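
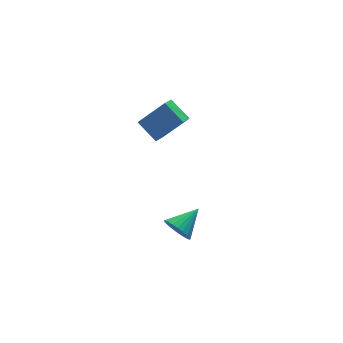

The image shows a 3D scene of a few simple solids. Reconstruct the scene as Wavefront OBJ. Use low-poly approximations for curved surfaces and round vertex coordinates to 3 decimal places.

v 2.197 2.078 0.084
v 1.68 3.187 0.899
v 2.793 2.627 -0.284
v 2.277 3.735 0.532
v 3.503 1.625 1.528
v 2.987 2.733 2.344
v 4.1 2.173 1.161
v 3.583 3.282 1.976
v 0.752 -3.795 -1.428
v 1.169 -3.917 -2.135
v 2.108 -3.305 -0.712
v 1.075 -3.609 -2.169
v 0.932 -3.329 -2.09
v 0.762 -3.12 -1.91
v 0.59 -3.014 -1.657
v 0.443 -3.027 -1.369
v 0.343 -3.157 -1.09
v 0.305 -3.384 -0.862
v 0.335 -3.674 -0.72
v 0.428 -3.982 -0.686
v 0.571 -4.262 -0.765
v 0.741 -4.47 -0.945
v 0.913 -4.576 -1.198
v 1.061 -4.564 -1.486
v 1.161 -4.434 -1.765
v 1.199 -4.207 -1.993
f 2 4 1
f 5 2 1
f 1 4 3
f 3 5 1
f 2 8 4
f 6 2 5
f 6 8 2
f 4 8 3
f 7 5 3
f 3 8 7
f 7 6 5
f 8 6 7
f 10 9 12
f 10 12 11
f 12 9 13
f 12 13 11
f 13 9 14
f 13 14 11
f 14 9 15
f 14 15 11
f 15 9 16
f 15 16 11
f 16 9 17
f 16 17 11
f 17 9 18
f 17 18 11
f 18 9 19
f 18 19 11
f 19 9 20
f 19 20 11
f 20 9 21
f 20 21 11
f 21 9 22
f 21 22 11
f 22 9 23
f 22 23 11
f 23 9 24
f 23 24 11
f 24 9 25
f 24 25 11
f 25 9 26
f 25 26 11
f 26 9 10
f 26 10 11



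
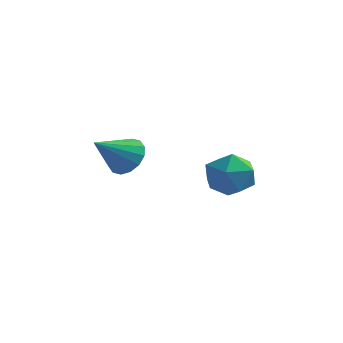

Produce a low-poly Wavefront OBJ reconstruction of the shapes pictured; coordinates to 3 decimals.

v -0.812 2.637 -1.876
v -0.411 3.091 -1.067
v -1.528 1.183 -0.704
v -0.891 3.292 -1.111
v -1.351 3.318 -1.359
v -1.666 3.162 -1.746
v -1.752 2.865 -2.167
v -1.586 2.507 -2.511
v -1.214 2.184 -2.684
v -0.733 1.983 -2.641
v -0.274 1.957 -2.392
v 0.041 2.113 -2.005
v 0.128 2.41 -1.584
v -0.038 2.768 -1.24
v 4.366 3.372 -1.52
v 4.973 2.339 -1.516
v 2.887 2.501 -2.424
v 3.494 1.468 -2.42
v 3.082 1.924 -1.392
v 3.996 2.462 -0.833
v 3.864 2.378 -3.107
v 4.778 2.916 -2.548
v 4.663 1.724 -2.497
v 4.179 1.444 -1.437
v 3.681 3.396 -2.503
v 3.197 3.116 -1.443
f 2 1 4
f 2 4 3
f 4 1 5
f 4 5 3
f 5 1 6
f 5 6 3
f 6 1 7
f 6 7 3
f 7 1 8
f 7 8 3
f 8 1 9
f 8 9 3
f 9 1 10
f 9 10 3
f 10 1 11
f 10 11 3
f 11 1 12
f 11 12 3
f 12 1 13
f 12 13 3
f 13 1 14
f 13 14 3
f 14 1 2
f 14 2 3
f 15 26 20
f 15 20 16
f 15 16 22
f 15 22 25
f 15 25 26
f 16 20 24
f 20 26 19
f 26 25 17
f 25 22 21
f 22 16 23
f 18 24 19
f 18 19 17
f 18 17 21
f 18 21 23
f 18 23 24
f 19 24 20
f 17 19 26
f 21 17 25
f 23 21 22
f 24 23 16



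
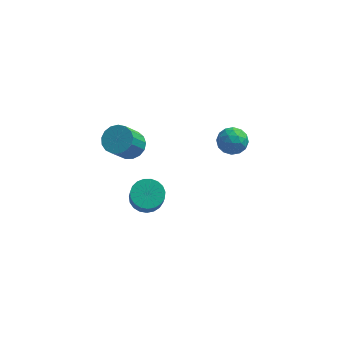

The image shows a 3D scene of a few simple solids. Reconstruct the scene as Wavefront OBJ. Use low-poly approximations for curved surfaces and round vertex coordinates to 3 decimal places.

v -3.346 0.254 2.315
v -2.799 -0.343 2.131
v -3.307 -1.23 3.502
v -3.854 -0.634 3.685
v -2.595 -0.096 2.366
v -3.103 -0.984 3.737
v -2.563 0.23 2.59
v -3.071 -0.657 3.961
v -2.711 0.563 2.75
v -3.219 -0.325 4.121
v -3.004 0.824 2.811
v -3.512 -0.063 4.182
v -3.375 0.955 2.758
v -3.883 0.068 4.128
v -3.74 0.925 2.603
v -4.248 0.038 3.974
v -4.014 0.741 2.383
v -4.522 -0.146 3.753
v -4.136 0.446 2.146
v -4.644 -0.441 3.517
v -4.076 0.106 1.949
v -4.584 -0.781 3.319
v -3.849 -0.199 1.835
v -4.358 -1.087 3.206
v -3.507 -0.401 1.831
v -4.015 -1.288 3.202
v -3.128 -0.453 1.938
v -3.636 -1.34 3.309
v -2.751 1.587 -3.722
v -2.297 0.934 -4.143
v -2.155 0.36 -3.099
v -2.609 1.013 -2.678
v -2.023 1.172 -4.05
v -1.881 0.597 -3.006
v -1.875 1.481 -3.9
v -1.733 0.907 -2.856
v -1.879 1.809 -3.719
v -1.737 1.234 -2.675
v -2.033 2.098 -3.539
v -1.891 1.524 -2.495
v -2.312 2.299 -3.39
v -2.169 1.725 -2.346
v -2.666 2.377 -3.299
v -2.524 1.803 -2.255
v -3.035 2.318 -3.281
v -2.893 1.744 -2.237
v -3.355 2.133 -3.339
v -3.213 1.559 -2.295
v -3.571 1.854 -3.464
v -3.429 1.279 -2.42
v -3.645 1.528 -3.633
v -3.503 0.954 -2.589
v -3.564 1.213 -3.817
v -3.422 0.638 -2.773
v -3.343 0.962 -3.985
v -3.2 0.388 -2.941
v -3.019 0.82 -4.108
v -2.877 0.245 -3.064
v -2.649 0.81 -4.164
v -2.507 0.235 -3.12
v 1.07 2.823 0.576
v 1.507 3.061 1.268
v 1.553 1.539 0.712
v 1.99 1.777 1.404
v 1.139 1.742 1.429
v 0.841 2.536 1.345
v 2.219 2.064 0.635
v 1.921 2.858 0.551
v 2.217 2.592 1.304
v 1.55 2.393 1.794
v 1.51 2.207 0.186
v 0.843 2.008 0.676
v 1.246 3.054 0.91
v 1.814 1.546 1.07
v 1.314 1.525 1.085
v 1.571 1.665 1.491
v 0.855 2.746 0.955
v 1.112 2.886 1.362
v 0.895 2.111 1.456
v 1.948 1.714 0.618
v 2.205 1.854 1.025
v 1.489 2.935 0.489
v 1.746 3.075 0.895
v 2.165 2.489 0.524
v 1.921 2.919 1.338
v 2.204 2.164 1.418
v 2.339 2.333 0.966
v 2.164 2.799 0.917
v 1.528 2.802 1.626
v 1.812 2.047 1.706
v 1.312 2.027 1.721
v 1.137 2.493 1.671
v 1.946 2.526 1.647
v 1.248 2.553 0.274
v 1.532 1.798 0.354
v 1.923 2.107 0.309
v 1.748 2.573 0.259
v 0.856 2.436 0.562
v 1.139 1.681 0.642
v 0.896 1.801 1.063
v 0.721 2.267 1.014
v 1.114 2.074 0.333
f 2 1 5
f 2 5 3
f 3 5 6
f 3 6 4
f 5 1 7
f 5 7 6
f 6 7 8
f 6 8 4
f 7 1 9
f 7 9 8
f 8 9 10
f 8 10 4
f 9 1 11
f 9 11 10
f 10 11 12
f 10 12 4
f 11 1 13
f 11 13 12
f 12 13 14
f 12 14 4
f 13 1 15
f 13 15 14
f 14 15 16
f 14 16 4
f 15 1 17
f 15 17 16
f 16 17 18
f 16 18 4
f 17 1 19
f 17 19 18
f 18 19 20
f 18 20 4
f 19 1 21
f 19 21 20
f 20 21 22
f 20 22 4
f 21 1 23
f 21 23 22
f 22 23 24
f 22 24 4
f 23 1 25
f 23 25 24
f 24 25 26
f 24 26 4
f 25 1 27
f 25 27 26
f 26 27 28
f 26 28 4
f 27 1 2
f 27 2 28
f 28 2 3
f 28 3 4
f 30 29 33
f 30 33 31
f 31 33 34
f 31 34 32
f 33 29 35
f 33 35 34
f 34 35 36
f 34 36 32
f 35 29 37
f 35 37 36
f 36 37 38
f 36 38 32
f 37 29 39
f 37 39 38
f 38 39 40
f 38 40 32
f 39 29 41
f 39 41 40
f 40 41 42
f 40 42 32
f 41 29 43
f 41 43 42
f 42 43 44
f 42 44 32
f 43 29 45
f 43 45 44
f 44 45 46
f 44 46 32
f 45 29 47
f 45 47 46
f 46 47 48
f 46 48 32
f 47 29 49
f 47 49 48
f 48 49 50
f 48 50 32
f 49 29 51
f 49 51 50
f 50 51 52
f 50 52 32
f 51 29 53
f 51 53 52
f 52 53 54
f 52 54 32
f 53 29 55
f 53 55 54
f 54 55 56
f 54 56 32
f 55 29 57
f 55 57 56
f 56 57 58
f 56 58 32
f 57 29 59
f 57 59 58
f 58 59 60
f 58 60 32
f 59 29 30
f 59 30 60
f 60 30 31
f 60 31 32
f 61 98 77
f 98 72 101
f 77 101 66
f 98 101 77
f 61 77 73
f 77 66 78
f 73 78 62
f 77 78 73
f 61 73 82
f 73 62 83
f 82 83 68
f 73 83 82
f 61 82 94
f 82 68 97
f 94 97 71
f 82 97 94
f 61 94 98
f 94 71 102
f 98 102 72
f 94 102 98
f 62 78 89
f 78 66 92
f 89 92 70
f 78 92 89
f 66 101 79
f 101 72 100
f 79 100 65
f 101 100 79
f 72 102 99
f 102 71 95
f 99 95 63
f 102 95 99
f 71 97 96
f 97 68 84
f 96 84 67
f 97 84 96
f 68 83 88
f 83 62 85
f 88 85 69
f 83 85 88
f 64 90 76
f 90 70 91
f 76 91 65
f 90 91 76
f 64 76 74
f 76 65 75
f 74 75 63
f 76 75 74
f 64 74 81
f 74 63 80
f 81 80 67
f 74 80 81
f 64 81 86
f 81 67 87
f 86 87 69
f 81 87 86
f 64 86 90
f 86 69 93
f 90 93 70
f 86 93 90
f 65 91 79
f 91 70 92
f 79 92 66
f 91 92 79
f 63 75 99
f 75 65 100
f 99 100 72
f 75 100 99
f 67 80 96
f 80 63 95
f 96 95 71
f 80 95 96
f 69 87 88
f 87 67 84
f 88 84 68
f 87 84 88
f 70 93 89
f 93 69 85
f 89 85 62
f 93 85 89



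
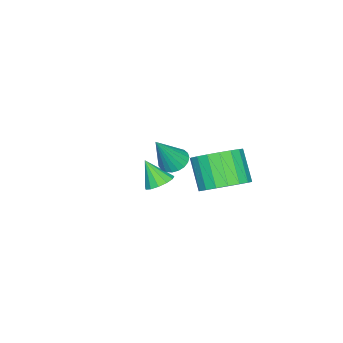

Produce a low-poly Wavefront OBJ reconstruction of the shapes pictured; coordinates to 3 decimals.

v -2.003 3.119 -0.403
v -1.15 3.218 0.109
v -1.763 2.479 1.274
v -2.617 2.381 0.763
v -1.376 3.584 0.222
v -1.989 2.845 1.387
v -1.726 3.858 0.211
v -2.34 3.12 1.377
v -2.132 3.986 0.079
v -2.745 3.247 1.245
v -2.512 3.942 -0.148
v -3.125 3.203 1.017
v -2.791 3.735 -0.426
v -3.404 2.997 0.739
v -2.914 3.407 -0.7
v -3.527 2.668 0.466
v -2.857 3.021 -0.914
v -3.47 2.282 0.251
v -2.631 2.655 -1.027
v -3.244 1.916 0.138
v -2.28 2.38 -1.017
v -2.894 1.642 0.149
v -1.875 2.253 -0.885
v -2.488 1.514 0.281
v -1.495 2.297 -0.657
v -2.108 1.558 0.508
v -1.216 2.503 -0.379
v -1.829 1.765 0.786
v -1.093 2.832 -0.106
v -1.706 2.093 1.06
v 0.449 2.405 2.307
v 0.94 2.637 2.076
v 1.211 2.135 3.653
v 0.833 2.833 2.176
v 0.659 2.956 2.298
v 0.45 2.983 2.423
v 0.24 2.911 2.527
v 0.066 2.751 2.593
v -0.041 2.531 2.61
v -0.064 2.289 2.574
v 0.002 2.067 2.492
v 0.145 1.904 2.379
v 0.341 1.827 2.252
v 0.556 1.851 2.136
v 0.752 1.97 2.048
v 0.896 2.164 2.006
v 0.962 2.4 2.016
v -2.899 -0.242 -2.071
v -2.376 0.038 -1.86
v -2.941 -0.918 -1.069
v -2.648 0.232 -1.741
v -3 0.276 -1.726
v -3.32 0.155 -1.821
v -3.506 -0.092 -1.995
v -3.5 -0.386 -2.194
v -3.303 -0.635 -2.353
v -2.978 -0.758 -2.423
v -2.628 -0.718 -2.381
v -2.364 -0.527 -2.241
v -2.27 -0.245 -2.047
f 2 1 5
f 2 5 3
f 3 5 6
f 3 6 4
f 5 1 7
f 5 7 6
f 6 7 8
f 6 8 4
f 7 1 9
f 7 9 8
f 8 9 10
f 8 10 4
f 9 1 11
f 9 11 10
f 10 11 12
f 10 12 4
f 11 1 13
f 11 13 12
f 12 13 14
f 12 14 4
f 13 1 15
f 13 15 14
f 14 15 16
f 14 16 4
f 15 1 17
f 15 17 16
f 16 17 18
f 16 18 4
f 17 1 19
f 17 19 18
f 18 19 20
f 18 20 4
f 19 1 21
f 19 21 20
f 20 21 22
f 20 22 4
f 21 1 23
f 21 23 22
f 22 23 24
f 22 24 4
f 23 1 25
f 23 25 24
f 24 25 26
f 24 26 4
f 25 1 27
f 25 27 26
f 26 27 28
f 26 28 4
f 27 1 29
f 27 29 28
f 28 29 30
f 28 30 4
f 29 1 2
f 29 2 30
f 30 2 3
f 30 3 4
f 32 31 34
f 32 34 33
f 34 31 35
f 34 35 33
f 35 31 36
f 35 36 33
f 36 31 37
f 36 37 33
f 37 31 38
f 37 38 33
f 38 31 39
f 38 39 33
f 39 31 40
f 39 40 33
f 40 31 41
f 40 41 33
f 41 31 42
f 41 42 33
f 42 31 43
f 42 43 33
f 43 31 44
f 43 44 33
f 44 31 45
f 44 45 33
f 45 31 46
f 45 46 33
f 46 31 47
f 46 47 33
f 47 31 32
f 47 32 33
f 49 48 51
f 49 51 50
f 51 48 52
f 51 52 50
f 52 48 53
f 52 53 50
f 53 48 54
f 53 54 50
f 54 48 55
f 54 55 50
f 55 48 56
f 55 56 50
f 56 48 57
f 56 57 50
f 57 48 58
f 57 58 50
f 58 48 59
f 58 59 50
f 59 48 60
f 59 60 50
f 60 48 49
f 60 49 50



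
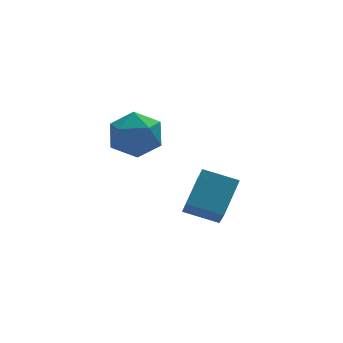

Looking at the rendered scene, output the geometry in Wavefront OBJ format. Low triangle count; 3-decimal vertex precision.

v 3.153 0.05 -4.775
v 3.021 -0.813 -3.812
v 1.921 0.737 -4.329
v 1.788 -0.126 -3.366
v 4.132 1.106 -3.694
v 3.999 0.243 -2.731
v 2.899 1.793 -3.248
v 2.767 0.93 -2.285
v 0.369 1.385 0.557
v 1.007 0.487 0.788
v -0.927 0.293 -0.108
v -0.289 -0.605 0.123
v -0.738 -0.003 0.96
v 0.063 0.672 1.372
v 0.017 0.108 -0.692
v 0.818 0.783 -0.28
v 0.789 -0.302 0.016
v 0.322 -0.37 1.038
v -0.242 1.15 -0.358
v -0.709 1.082 0.664
f 2 4 1
f 5 2 1
f 1 4 3
f 3 5 1
f 2 8 4
f 6 2 5
f 6 8 2
f 4 8 3
f 7 5 3
f 3 8 7
f 7 6 5
f 8 6 7
f 9 20 14
f 9 14 10
f 9 10 16
f 9 16 19
f 9 19 20
f 10 14 18
f 14 20 13
f 20 19 11
f 19 16 15
f 16 10 17
f 12 18 13
f 12 13 11
f 12 11 15
f 12 15 17
f 12 17 18
f 13 18 14
f 11 13 20
f 15 11 19
f 17 15 16
f 18 17 10



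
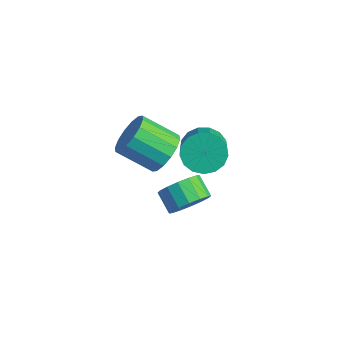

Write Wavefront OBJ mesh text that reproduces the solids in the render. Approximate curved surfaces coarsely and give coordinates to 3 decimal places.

v -0.823 -2.8 2.737
v -0.13 -3.472 2.953
v -1.323 -4.393 3.919
v -2.017 -3.72 3.703
v -0.097 -3.123 3.327
v -1.29 -4.044 4.293
v -0.258 -2.687 3.542
v -1.452 -3.608 4.508
v -0.572 -2.282 3.542
v -1.765 -3.202 4.508
v -0.952 -2.015 3.326
v -2.145 -2.935 4.292
v -1.298 -1.958 2.953
v -2.491 -2.879 3.918
v -1.517 -2.127 2.521
v -2.71 -3.048 3.487
v -1.55 -2.476 2.147
v -2.743 -3.397 3.113
v -1.388 -2.912 1.932
v -2.582 -3.833 2.898
v -1.075 -3.318 1.932
v -2.268 -4.238 2.898
v -0.695 -3.585 2.148
v -1.888 -4.505 3.114
v -0.349 -3.641 2.522
v -1.542 -4.562 3.487
v -1.242 -0.484 1.194
v -0.761 -0.877 0.436
v 0.342 -1.789 1.607
v -0.138 -1.396 2.366
v -0.527 -0.48 0.524
v 0.576 -1.393 1.695
v -0.456 -0.085 0.765
v 0.647 -0.997 1.937
v -0.565 0.22 1.105
v 0.538 -0.693 2.277
v -0.829 0.363 1.465
v 0.274 -0.55 2.637
v -1.188 0.312 1.764
v -0.085 -0.6 2.935
v -1.559 0.079 1.931
v -0.456 -0.834 3.103
v -1.857 -0.283 1.93
v -0.754 -1.196 3.102
v -2.014 -0.691 1.76
v -0.911 -1.604 2.932
v -1.995 -1.051 1.461
v -0.891 -1.964 2.632
v -1.802 -1.282 1.1
v -0.699 -2.195 2.272
v -1.482 -1.329 0.761
v -0.378 -2.242 1.933
v -1.106 -1.183 0.521
v -0.003 -2.096 1.693
v -0.605 -1.711 -1.485
v -0.138 -1.149 -0.863
v -1.067 -1.007 -0.292
v -1.535 -1.569 -0.915
v -0.306 -0.84 -1.214
v -1.236 -0.698 -0.643
v -0.555 -0.764 -1.638
v -1.484 -0.623 -1.067
v -0.817 -0.942 -2.021
v -1.747 -0.801 -1.45
v -1.022 -1.326 -2.26
v -1.952 -1.185 -1.689
v -1.116 -1.813 -2.292
v -2.046 -1.672 -1.721
v -1.073 -2.273 -2.108
v -2.002 -2.131 -1.537
v -0.904 -2.582 -1.757
v -1.834 -2.44 -1.186
v -0.656 -2.657 -1.333
v -1.585 -2.516 -0.762
v -0.393 -2.479 -0.95
v -1.323 -2.338 -0.379
v -0.188 -2.095 -0.711
v -1.118 -1.954 -0.14
v -0.094 -1.608 -0.679
v -1.024 -1.467 -0.108
f 2 1 5
f 2 5 3
f 3 5 6
f 3 6 4
f 5 1 7
f 5 7 6
f 6 7 8
f 6 8 4
f 7 1 9
f 7 9 8
f 8 9 10
f 8 10 4
f 9 1 11
f 9 11 10
f 10 11 12
f 10 12 4
f 11 1 13
f 11 13 12
f 12 13 14
f 12 14 4
f 13 1 15
f 13 15 14
f 14 15 16
f 14 16 4
f 15 1 17
f 15 17 16
f 16 17 18
f 16 18 4
f 17 1 19
f 17 19 18
f 18 19 20
f 18 20 4
f 19 1 21
f 19 21 20
f 20 21 22
f 20 22 4
f 21 1 23
f 21 23 22
f 22 23 24
f 22 24 4
f 23 1 25
f 23 25 24
f 24 25 26
f 24 26 4
f 25 1 2
f 25 2 26
f 26 2 3
f 26 3 4
f 28 27 31
f 28 31 29
f 29 31 32
f 29 32 30
f 31 27 33
f 31 33 32
f 32 33 34
f 32 34 30
f 33 27 35
f 33 35 34
f 34 35 36
f 34 36 30
f 35 27 37
f 35 37 36
f 36 37 38
f 36 38 30
f 37 27 39
f 37 39 38
f 38 39 40
f 38 40 30
f 39 27 41
f 39 41 40
f 40 41 42
f 40 42 30
f 41 27 43
f 41 43 42
f 42 43 44
f 42 44 30
f 43 27 45
f 43 45 44
f 44 45 46
f 44 46 30
f 45 27 47
f 45 47 46
f 46 47 48
f 46 48 30
f 47 27 49
f 47 49 48
f 48 49 50
f 48 50 30
f 49 27 51
f 49 51 50
f 50 51 52
f 50 52 30
f 51 27 53
f 51 53 52
f 52 53 54
f 52 54 30
f 53 27 28
f 53 28 54
f 54 28 29
f 54 29 30
f 56 55 59
f 56 59 57
f 57 59 60
f 57 60 58
f 59 55 61
f 59 61 60
f 60 61 62
f 60 62 58
f 61 55 63
f 61 63 62
f 62 63 64
f 62 64 58
f 63 55 65
f 63 65 64
f 64 65 66
f 64 66 58
f 65 55 67
f 65 67 66
f 66 67 68
f 66 68 58
f 67 55 69
f 67 69 68
f 68 69 70
f 68 70 58
f 69 55 71
f 69 71 70
f 70 71 72
f 70 72 58
f 71 55 73
f 71 73 72
f 72 73 74
f 72 74 58
f 73 55 75
f 73 75 74
f 74 75 76
f 74 76 58
f 75 55 77
f 75 77 76
f 76 77 78
f 76 78 58
f 77 55 79
f 77 79 78
f 78 79 80
f 78 80 58
f 79 55 56
f 79 56 80
f 80 56 57
f 80 57 58



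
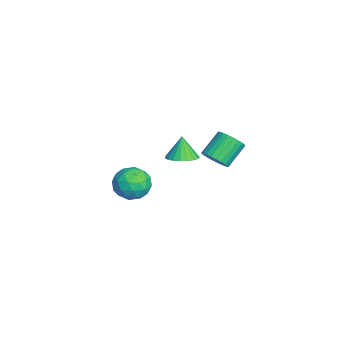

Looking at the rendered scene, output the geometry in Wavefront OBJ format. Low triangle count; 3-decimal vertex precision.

v 1.711 2.005 2.885
v 2.148 1.82 3.4
v 1.426 2.591 4.289
v 0.989 2.775 3.775
v 2.27 2.045 3.305
v 1.549 2.815 4.194
v 2.307 2.263 3.145
v 1.586 3.034 4.034
v 2.253 2.443 2.946
v 1.532 3.213 3.835
v 2.117 2.555 2.738
v 1.396 3.326 3.627
v 1.919 2.584 2.552
v 1.198 3.355 3.441
v 1.689 2.525 2.417
v 0.968 3.295 3.306
v 1.462 2.386 2.354
v 0.741 3.157 3.243
v 1.274 2.189 2.371
v 0.552 2.96 3.26
v 1.151 1.965 2.466
v 0.43 2.735 3.355
v 1.114 1.746 2.626
v 0.393 2.517 3.515
v 1.168 1.567 2.825
v 0.447 2.337 3.714
v 1.304 1.454 3.033
v 0.583 2.225 3.922
v 1.502 1.425 3.219
v 0.781 2.196 4.108
v 1.732 1.485 3.354
v 1.011 2.255 4.243
v 1.959 1.623 3.417
v 1.238 2.394 4.306
v 0.249 0.639 2.11
v 0.979 0.512 2.353
v -0.129 0.641 3.25
v 0.965 0.836 2.348
v 0.827 1.126 2.301
v 0.59 1.332 2.222
v 0.293 1.418 2.123
v -0.012 1.369 2.023
v -0.271 1.194 1.937
v -0.441 0.923 1.881
v -0.491 0.603 1.865
v -0.413 0.289 1.892
v -0.221 0.036 1.956
v 0.052 -0.113 2.047
v 0.36 -0.132 2.149
v 0.648 -0.018 2.244
v 0.867 0.21 2.316
v -4.242 -0.924 -2.885
v -3.231 -0.875 -2.758
v -4.289 -2.305 -1.982
v -3.278 -2.256 -1.855
v -3.881 -1.566 -1.408
v -3.853 -0.713 -1.966
v -3.667 -2.467 -2.774
v -3.639 -1.614 -3.332
v -2.876 -1.829 -2.69
v -3.008 -1.272 -1.846
v -4.512 -1.908 -2.894
v -4.644 -1.351 -2.05
v -3.733 -0.779 -2.901
v -3.787 -2.401 -1.839
v -4.142 -1.996 -1.576
v -3.548 -1.968 -1.502
v -4.098 -0.683 -2.435
v -3.504 -0.655 -2.361
v -3.886 -1.061 -1.567
v -4.016 -2.525 -2.379
v -3.422 -2.497 -2.305
v -3.972 -1.212 -3.238
v -3.378 -1.184 -3.164
v -3.634 -2.119 -3.173
v -2.93 -1.31 -2.786
v -2.957 -2.122 -2.256
v -3.186 -2.246 -2.796
v -3.169 -1.744 -3.124
v -3.007 -0.983 -2.29
v -3.035 -1.795 -1.759
v -3.389 -1.389 -1.496
v -3.373 -0.888 -1.824
v -2.799 -1.544 -2.25
v -4.485 -1.385 -2.981
v -4.513 -2.197 -2.45
v -4.147 -2.292 -2.916
v -4.131 -1.791 -3.244
v -4.563 -1.058 -2.484
v -4.59 -1.87 -1.954
v -4.351 -1.436 -1.616
v -4.334 -0.934 -1.944
v -4.721 -1.636 -2.49
f 2 1 5
f 2 5 3
f 3 5 6
f 3 6 4
f 5 1 7
f 5 7 6
f 6 7 8
f 6 8 4
f 7 1 9
f 7 9 8
f 8 9 10
f 8 10 4
f 9 1 11
f 9 11 10
f 10 11 12
f 10 12 4
f 11 1 13
f 11 13 12
f 12 13 14
f 12 14 4
f 13 1 15
f 13 15 14
f 14 15 16
f 14 16 4
f 15 1 17
f 15 17 16
f 16 17 18
f 16 18 4
f 17 1 19
f 17 19 18
f 18 19 20
f 18 20 4
f 19 1 21
f 19 21 20
f 20 21 22
f 20 22 4
f 21 1 23
f 21 23 22
f 22 23 24
f 22 24 4
f 23 1 25
f 23 25 24
f 24 25 26
f 24 26 4
f 25 1 27
f 25 27 26
f 26 27 28
f 26 28 4
f 27 1 29
f 27 29 28
f 28 29 30
f 28 30 4
f 29 1 31
f 29 31 30
f 30 31 32
f 30 32 4
f 31 1 33
f 31 33 32
f 32 33 34
f 32 34 4
f 33 1 2
f 33 2 34
f 34 2 3
f 34 3 4
f 36 35 38
f 36 38 37
f 38 35 39
f 38 39 37
f 39 35 40
f 39 40 37
f 40 35 41
f 40 41 37
f 41 35 42
f 41 42 37
f 42 35 43
f 42 43 37
f 43 35 44
f 43 44 37
f 44 35 45
f 44 45 37
f 45 35 46
f 45 46 37
f 46 35 47
f 46 47 37
f 47 35 48
f 47 48 37
f 48 35 49
f 48 49 37
f 49 35 50
f 49 50 37
f 50 35 51
f 50 51 37
f 51 35 36
f 51 36 37
f 52 89 68
f 89 63 92
f 68 92 57
f 89 92 68
f 52 68 64
f 68 57 69
f 64 69 53
f 68 69 64
f 52 64 73
f 64 53 74
f 73 74 59
f 64 74 73
f 52 73 85
f 73 59 88
f 85 88 62
f 73 88 85
f 52 85 89
f 85 62 93
f 89 93 63
f 85 93 89
f 53 69 80
f 69 57 83
f 80 83 61
f 69 83 80
f 57 92 70
f 92 63 91
f 70 91 56
f 92 91 70
f 63 93 90
f 93 62 86
f 90 86 54
f 93 86 90
f 62 88 87
f 88 59 75
f 87 75 58
f 88 75 87
f 59 74 79
f 74 53 76
f 79 76 60
f 74 76 79
f 55 81 67
f 81 61 82
f 67 82 56
f 81 82 67
f 55 67 65
f 67 56 66
f 65 66 54
f 67 66 65
f 55 65 72
f 65 54 71
f 72 71 58
f 65 71 72
f 55 72 77
f 72 58 78
f 77 78 60
f 72 78 77
f 55 77 81
f 77 60 84
f 81 84 61
f 77 84 81
f 56 82 70
f 82 61 83
f 70 83 57
f 82 83 70
f 54 66 90
f 66 56 91
f 90 91 63
f 66 91 90
f 58 71 87
f 71 54 86
f 87 86 62
f 71 86 87
f 60 78 79
f 78 58 75
f 79 75 59
f 78 75 79
f 61 84 80
f 84 60 76
f 80 76 53
f 84 76 80



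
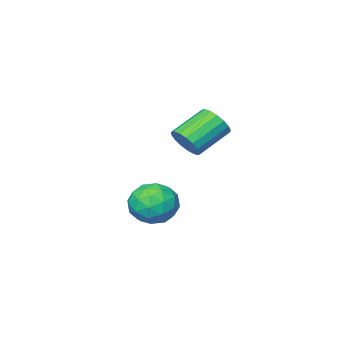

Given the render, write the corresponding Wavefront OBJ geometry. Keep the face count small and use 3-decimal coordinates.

v 2.838 -0.943 -0.826
v 3.211 -1.573 -1.24
v 1.689 -1.167 -1.52
v 2.062 -1.797 -1.934
v 1.89 -1.875 -1.114
v 2.6 -1.737 -0.685
v 2.3 -1.003 -2.075
v 3.01 -0.865 -1.646
v 2.878 -1.611 -2.011
v 2.625 -2.15 -1.418
v 2.275 -0.59 -1.342
v 2.022 -1.129 -0.749
v 3.125 -1.239 -0.972
v 1.775 -1.501 -1.788
v 1.673 -1.547 -1.306
v 1.892 -1.918 -1.549
v 2.766 -1.335 -0.646
v 2.985 -1.705 -0.889
v 2.209 -1.883 -0.815
v 1.915 -1.035 -1.871
v 2.134 -1.405 -2.114
v 3.008 -0.822 -1.211
v 3.227 -1.193 -1.454
v 2.691 -0.857 -1.945
v 3.149 -1.631 -1.669
v 2.474 -1.762 -2.077
v 2.614 -1.296 -2.16
v 3.031 -1.214 -1.907
v 3 -1.948 -1.32
v 2.324 -2.079 -1.728
v 2.223 -2.125 -1.246
v 2.641 -2.044 -0.994
v 2.804 -1.97 -1.773
v 2.576 -0.661 -1.032
v 1.9 -0.792 -1.44
v 2.259 -0.696 -1.766
v 2.677 -0.615 -1.514
v 2.426 -0.978 -0.683
v 1.751 -1.109 -1.091
v 1.869 -1.526 -0.853
v 2.286 -1.444 -0.6
v 2.096 -0.77 -0.987
v 2.451 0.233 1.628
v 2.698 0.607 2.013
v 1.616 0.64 2.676
v 1.369 0.267 2.292
v 2.584 0.776 1.817
v 1.501 0.81 2.481
v 2.439 0.821 1.579
v 1.357 0.854 2.242
v 2.297 0.731 1.352
v 1.215 0.765 2.015
v 2.191 0.528 1.188
v 1.108 0.561 1.852
v 2.144 0.256 1.125
v 1.061 0.29 1.789
v 2.167 -0.02 1.178
v 1.085 0.013 1.841
v 2.256 -0.239 1.333
v 1.173 -0.205 1.996
v 2.389 -0.349 1.556
v 1.307 -0.316 2.22
v 2.537 -0.326 1.796
v 1.454 -0.293 2.459
v 2.665 -0.175 1.997
v 1.582 -0.141 2.661
v 2.744 0.07 2.114
v 1.661 0.103 2.777
v 2.756 0.352 2.12
v 1.673 0.385 2.783
f 1 38 17
f 38 12 41
f 17 41 6
f 38 41 17
f 1 17 13
f 17 6 18
f 13 18 2
f 17 18 13
f 1 13 22
f 13 2 23
f 22 23 8
f 13 23 22
f 1 22 34
f 22 8 37
f 34 37 11
f 22 37 34
f 1 34 38
f 34 11 42
f 38 42 12
f 34 42 38
f 2 18 29
f 18 6 32
f 29 32 10
f 18 32 29
f 6 41 19
f 41 12 40
f 19 40 5
f 41 40 19
f 12 42 39
f 42 11 35
f 39 35 3
f 42 35 39
f 11 37 36
f 37 8 24
f 36 24 7
f 37 24 36
f 8 23 28
f 23 2 25
f 28 25 9
f 23 25 28
f 4 30 16
f 30 10 31
f 16 31 5
f 30 31 16
f 4 16 14
f 16 5 15
f 14 15 3
f 16 15 14
f 4 14 21
f 14 3 20
f 21 20 7
f 14 20 21
f 4 21 26
f 21 7 27
f 26 27 9
f 21 27 26
f 4 26 30
f 26 9 33
f 30 33 10
f 26 33 30
f 5 31 19
f 31 10 32
f 19 32 6
f 31 32 19
f 3 15 39
f 15 5 40
f 39 40 12
f 15 40 39
f 7 20 36
f 20 3 35
f 36 35 11
f 20 35 36
f 9 27 28
f 27 7 24
f 28 24 8
f 27 24 28
f 10 33 29
f 33 9 25
f 29 25 2
f 33 25 29
f 44 43 47
f 44 47 45
f 45 47 48
f 45 48 46
f 47 43 49
f 47 49 48
f 48 49 50
f 48 50 46
f 49 43 51
f 49 51 50
f 50 51 52
f 50 52 46
f 51 43 53
f 51 53 52
f 52 53 54
f 52 54 46
f 53 43 55
f 53 55 54
f 54 55 56
f 54 56 46
f 55 43 57
f 55 57 56
f 56 57 58
f 56 58 46
f 57 43 59
f 57 59 58
f 58 59 60
f 58 60 46
f 59 43 61
f 59 61 60
f 60 61 62
f 60 62 46
f 61 43 63
f 61 63 62
f 62 63 64
f 62 64 46
f 63 43 65
f 63 65 64
f 64 65 66
f 64 66 46
f 65 43 67
f 65 67 66
f 66 67 68
f 66 68 46
f 67 43 69
f 67 69 68
f 68 69 70
f 68 70 46
f 69 43 44
f 69 44 70
f 70 44 45
f 70 45 46



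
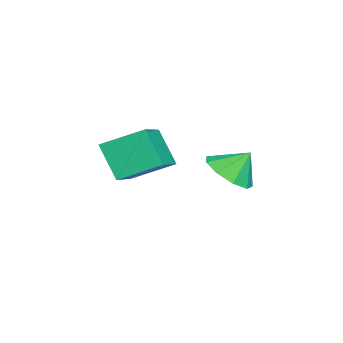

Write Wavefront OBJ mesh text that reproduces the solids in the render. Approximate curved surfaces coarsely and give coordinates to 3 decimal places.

v -0.276 2.711 0.274
v 0.496 2.436 0.593
v -0.384 3.329 1.066
v 0.579 2.912 0.233
v 0.262 3.293 -0.107
v -0.307 3.403 -0.269
v -0.862 3.188 -0.177
v -1.143 2.751 0.126
v -1.018 2.295 0.498
v -0.547 2.033 0.766
v 0.051 2.089 0.803
v -2.457 -1.461 0.223
v -2.618 -0.045 0.88
v -4.297 -1.303 -0.57
v -4.458 0.114 0.088
v -1.882 -0.834 -0.988
v -2.043 0.583 -0.33
v -3.722 -0.675 -1.78
v -3.883 0.741 -1.123
f 2 1 4
f 2 4 3
f 4 1 5
f 4 5 3
f 5 1 6
f 5 6 3
f 6 1 7
f 6 7 3
f 7 1 8
f 7 8 3
f 8 1 9
f 8 9 3
f 9 1 10
f 9 10 3
f 10 1 11
f 10 11 3
f 11 1 2
f 11 2 3
f 13 15 12
f 16 13 12
f 12 15 14
f 14 16 12
f 13 19 15
f 17 13 16
f 17 19 13
f 15 19 14
f 18 16 14
f 14 19 18
f 18 17 16
f 19 17 18



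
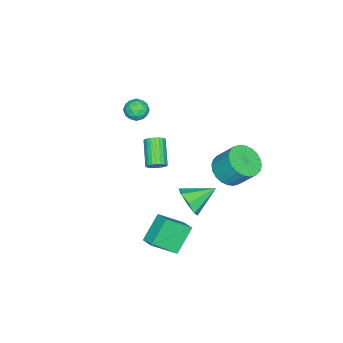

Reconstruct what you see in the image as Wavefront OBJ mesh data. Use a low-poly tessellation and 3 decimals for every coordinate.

v 2.844 3.105 -0.984
v 3.52 3.39 -0.428
v 1.836 4.155 -0.296
v 3.492 3.757 -1.028
v 3.085 3.742 -1.603
v 2.537 3.354 -1.814
v 2.169 2.82 -1.54
v 2.196 2.454 -0.939
v 2.603 2.468 -0.365
v 3.152 2.856 -0.153
v -1.384 3.362 -1.935
v -0.742 3.986 -2.444
v -0.713 4.961 -1.214
v -1.356 4.338 -0.705
v -1.098 4.135 -2.554
v -1.07 5.11 -1.324
v -1.499 4.166 -2.569
v -1.47 5.141 -1.339
v -1.882 4.075 -2.488
v -1.853 5.05 -1.258
v -2.189 3.875 -2.323
v -2.16 4.851 -1.093
v -2.374 3.598 -2.099
v -2.345 4.573 -0.868
v -2.408 3.284 -1.849
v -2.379 4.26 -0.619
v -2.286 2.983 -1.613
v -2.257 3.958 -0.383
v -2.027 2.739 -1.426
v -1.998 3.714 -0.196
v -1.67 2.59 -1.316
v -1.642 3.565 -0.086
v -1.27 2.559 -1.301
v -1.241 3.534 -0.071
v -0.887 2.65 -1.382
v -0.858 3.625 -0.152
v -0.58 2.849 -1.547
v -0.551 3.825 -0.317
v -0.395 3.127 -1.772
v -0.366 4.102 -0.541
v -0.361 3.44 -2.021
v -0.332 4.416 -0.791
v -0.483 3.742 -2.257
v -0.454 4.717 -1.027
v 0.547 -0.487 3.571
v 0.994 -0.038 3.288
v 1.406 -1.102 3.952
v 1.853 -0.653 3.669
v 1.468 -0.462 4.214
v 0.937 -0.082 3.979
v 1.463 -1.058 3.261
v 0.932 -0.678 3.026
v 1.56 -0.39 3.097
v 1.563 -0.023 3.685
v 0.837 -1.117 3.555
v 0.84 -0.75 4.143
v 0.695 -0.208 3.396
v 1.705 -0.932 3.844
v 1.479 -0.82 4.164
v 1.741 -0.556 3.998
v 0.662 -0.235 3.802
v 0.924 0.029 3.636
v 1.203 -0.22 4.18
v 1.476 -1.169 3.604
v 1.738 -0.905 3.438
v 0.659 -0.584 3.242
v 0.921 -0.32 3.076
v 1.197 -0.92 3.06
v 1.291 -0.152 3.118
v 1.795 -0.513 3.341
v 1.566 -0.751 3.102
v 1.254 -0.528 2.964
v 1.292 0.064 3.463
v 1.797 -0.297 3.687
v 1.571 -0.185 4.007
v 1.259 0.038 3.869
v 1.625 -0.143 3.351
v 0.603 -0.843 3.553
v 1.108 -1.204 3.777
v 1.141 -1.178 3.371
v 0.829 -0.955 3.233
v 0.605 -0.627 3.899
v 1.109 -0.988 4.122
v 1.146 -0.612 4.276
v 0.834 -0.389 4.138
v 0.775 -0.997 3.889
v 2.708 2.813 -2.962
v 3.583 1.789 -1.908
v 3.156 3.489 -2.677
v 4.031 2.465 -1.623
v 3.869 2.555 -4.177
v 4.744 1.531 -3.123
v 4.317 3.231 -3.892
v 5.192 2.207 -2.838
v -0.746 -0.45 -2.659
v -0.369 -0.857 -2.49
v -1.558 -1.558 -1.532
v -1.934 -1.15 -1.701
v -0.336 -0.698 -2.332
v -1.525 -1.399 -1.374
v -0.365 -0.501 -2.224
v -1.554 -1.202 -1.266
v -0.452 -0.297 -2.183
v -1.641 -0.997 -1.225
v -0.584 -0.115 -2.214
v -1.773 -0.816 -1.256
v -0.74 0.015 -2.312
v -1.929 -0.685 -1.354
v -0.897 0.075 -2.464
v -2.086 -0.626 -1.506
v -1.031 0.055 -2.645
v -2.22 -0.646 -1.687
v -1.122 -0.042 -2.828
v -2.311 -0.743 -1.87
v -1.155 -0.201 -2.986
v -2.344 -0.902 -2.028
v -1.126 -0.398 -3.094
v -2.315 -1.099 -2.136
v -1.039 -0.603 -3.135
v -2.228 -1.303 -2.177
v -0.907 -0.784 -3.104
v -2.096 -1.485 -2.146
v -0.751 -0.915 -3.006
v -1.94 -1.615 -2.048
v -0.594 -0.974 -2.854
v -1.783 -1.675 -1.896
v -0.46 -0.954 -2.673
v -1.649 -1.655 -1.715
f 2 1 4
f 2 4 3
f 4 1 5
f 4 5 3
f 5 1 6
f 5 6 3
f 6 1 7
f 6 7 3
f 7 1 8
f 7 8 3
f 8 1 9
f 8 9 3
f 9 1 10
f 9 10 3
f 10 1 2
f 10 2 3
f 12 11 15
f 12 15 13
f 13 15 16
f 13 16 14
f 15 11 17
f 15 17 16
f 16 17 18
f 16 18 14
f 17 11 19
f 17 19 18
f 18 19 20
f 18 20 14
f 19 11 21
f 19 21 20
f 20 21 22
f 20 22 14
f 21 11 23
f 21 23 22
f 22 23 24
f 22 24 14
f 23 11 25
f 23 25 24
f 24 25 26
f 24 26 14
f 25 11 27
f 25 27 26
f 26 27 28
f 26 28 14
f 27 11 29
f 27 29 28
f 28 29 30
f 28 30 14
f 29 11 31
f 29 31 30
f 30 31 32
f 30 32 14
f 31 11 33
f 31 33 32
f 32 33 34
f 32 34 14
f 33 11 35
f 33 35 34
f 34 35 36
f 34 36 14
f 35 11 37
f 35 37 36
f 36 37 38
f 36 38 14
f 37 11 39
f 37 39 38
f 38 39 40
f 38 40 14
f 39 11 41
f 39 41 40
f 40 41 42
f 40 42 14
f 41 11 43
f 41 43 42
f 42 43 44
f 42 44 14
f 43 11 12
f 43 12 44
f 44 12 13
f 44 13 14
f 45 82 61
f 82 56 85
f 61 85 50
f 82 85 61
f 45 61 57
f 61 50 62
f 57 62 46
f 61 62 57
f 45 57 66
f 57 46 67
f 66 67 52
f 57 67 66
f 45 66 78
f 66 52 81
f 78 81 55
f 66 81 78
f 45 78 82
f 78 55 86
f 82 86 56
f 78 86 82
f 46 62 73
f 62 50 76
f 73 76 54
f 62 76 73
f 50 85 63
f 85 56 84
f 63 84 49
f 85 84 63
f 56 86 83
f 86 55 79
f 83 79 47
f 86 79 83
f 55 81 80
f 81 52 68
f 80 68 51
f 81 68 80
f 52 67 72
f 67 46 69
f 72 69 53
f 67 69 72
f 48 74 60
f 74 54 75
f 60 75 49
f 74 75 60
f 48 60 58
f 60 49 59
f 58 59 47
f 60 59 58
f 48 58 65
f 58 47 64
f 65 64 51
f 58 64 65
f 48 65 70
f 65 51 71
f 70 71 53
f 65 71 70
f 48 70 74
f 70 53 77
f 74 77 54
f 70 77 74
f 49 75 63
f 75 54 76
f 63 76 50
f 75 76 63
f 47 59 83
f 59 49 84
f 83 84 56
f 59 84 83
f 51 64 80
f 64 47 79
f 80 79 55
f 64 79 80
f 53 71 72
f 71 51 68
f 72 68 52
f 71 68 72
f 54 77 73
f 77 53 69
f 73 69 46
f 77 69 73
f 88 90 87
f 91 88 87
f 87 90 89
f 89 91 87
f 88 94 90
f 92 88 91
f 92 94 88
f 90 94 89
f 93 91 89
f 89 94 93
f 93 92 91
f 94 92 93
f 96 95 99
f 96 99 97
f 97 99 100
f 97 100 98
f 99 95 101
f 99 101 100
f 100 101 102
f 100 102 98
f 101 95 103
f 101 103 102
f 102 103 104
f 102 104 98
f 103 95 105
f 103 105 104
f 104 105 106
f 104 106 98
f 105 95 107
f 105 107 106
f 106 107 108
f 106 108 98
f 107 95 109
f 107 109 108
f 108 109 110
f 108 110 98
f 109 95 111
f 109 111 110
f 110 111 112
f 110 112 98
f 111 95 113
f 111 113 112
f 112 113 114
f 112 114 98
f 113 95 115
f 113 115 114
f 114 115 116
f 114 116 98
f 115 95 117
f 115 117 116
f 116 117 118
f 116 118 98
f 117 95 119
f 117 119 118
f 118 119 120
f 118 120 98
f 119 95 121
f 119 121 120
f 120 121 122
f 120 122 98
f 121 95 123
f 121 123 122
f 122 123 124
f 122 124 98
f 123 95 125
f 123 125 124
f 124 125 126
f 124 126 98
f 125 95 127
f 125 127 126
f 126 127 128
f 126 128 98
f 127 95 96
f 127 96 128
f 128 96 97
f 128 97 98



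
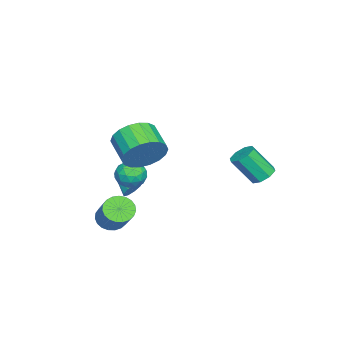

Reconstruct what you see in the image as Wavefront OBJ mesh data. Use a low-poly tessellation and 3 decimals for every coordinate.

v 0.217 -0.216 -1.472
v 0.674 -0.417 -0.835
v -0.494 -1.303 -1.305
v -0.037 -1.504 -0.668
v -0.537 -0.869 -0.623
v -0.097 -0.197 -0.726
v 0.277 -1.523 -1.414
v 0.717 -0.851 -1.517
v 0.711 -1.225 -0.799
v 0.208 -0.821 -0.31
v -0.028 -0.899 -1.83
v -0.531 -0.495 -1.341
v 0.508 -0.221 -1.168
v -0.328 -1.499 -0.972
v -0.622 -1.125 -0.946
v -0.353 -1.244 -0.571
v 0.055 -0.092 -1.104
v 0.323 -0.21 -0.73
v -0.389 -0.475 -0.605
v -0.143 -1.51 -1.41
v 0.125 -1.628 -1.036
v 0.533 -0.476 -1.569
v 0.802 -0.595 -1.194
v 0.569 -1.245 -1.535
v 0.799 -0.814 -0.772
v 0.38 -1.453 -0.674
v 0.565 -1.464 -1.113
v 0.824 -1.069 -1.173
v 0.503 -0.577 -0.485
v 0.085 -1.216 -0.387
v -0.209 -0.842 -0.361
v 0.049 -0.447 -0.421
v 0.525 -1.052 -0.464
v 0.095 -0.504 -1.753
v -0.323 -1.143 -1.655
v 0.131 -1.273 -1.719
v 0.389 -0.878 -1.779
v -0.2 -0.267 -1.466
v -0.619 -0.906 -1.368
v -0.644 -0.651 -0.967
v -0.385 -0.256 -1.027
v -0.345 -0.668 -1.676
v -2.54 -1.749 -3.565
v -1.992 -1.787 -3.301
v -2.94 -2.851 -2.895
v -2.247 -1.553 -3.068
v -2.639 -1.411 -3.068
v -2.985 -1.427 -3.3
v -3.123 -1.594 -3.657
v -2.989 -1.834 -3.971
v -2.644 -2.034 -4.095
v -2.251 -2.101 -3.971
v -1.994 -2.004 -3.658
v -4.023 4.199 -2.344
v -3.534 3.841 -2.695
v -3.268 2.843 -1.307
v -3.757 3.201 -0.956
v -3.331 4.261 -2.432
v -3.065 3.263 -1.044
v -3.533 4.645 -2.117
v -3.268 3.647 -0.729
v -4.022 4.767 -1.935
v -3.757 3.769 -0.547
v -4.512 4.557 -1.993
v -4.246 3.559 -0.605
v -4.715 4.137 -2.256
v -4.449 3.139 -0.868
v -4.512 3.753 -2.571
v -4.247 2.755 -1.183
v -4.023 3.631 -2.753
v -3.758 2.633 -1.365
v 1.116 -1.432 -3.434
v 1.528 -2.069 -3.396
v 2.677 -1.245 -2.068
v 2.264 -0.608 -2.106
v 1.677 -1.908 -3.624
v 2.825 -1.084 -2.296
v 1.728 -1.665 -3.82
v 2.877 -0.841 -2.491
v 1.674 -1.381 -3.948
v 2.822 -0.558 -2.619
v 1.523 -1.106 -3.988
v 2.671 -0.283 -2.659
v 1.301 -0.888 -3.932
v 2.45 -0.064 -2.603
v 1.048 -0.763 -3.79
v 2.197 0.06 -2.461
v 0.806 -0.754 -3.586
v 1.955 0.069 -2.258
v 0.618 -0.863 -3.357
v 1.767 -0.039 -2.028
v 0.516 -1.069 -3.141
v 1.665 -0.246 -1.812
v 0.517 -1.338 -2.975
v 1.666 -0.515 -1.646
v 0.622 -1.624 -2.889
v 1.771 -0.8 -1.56
v 0.813 -1.876 -2.897
v 1.962 -1.053 -1.568
v 1.055 -2.051 -2.999
v 2.204 -1.228 -1.67
v 1.309 -2.12 -3.175
v 2.457 -1.296 -1.846
v 1.196 0.236 0.949
v 1.974 -0.159 1.619
v 1.002 -1.051 2.221
v 0.224 -0.656 1.551
v 1.789 0.215 1.875
v 0.817 -0.676 2.477
v 1.487 0.593 1.947
v 0.515 -0.298 2.55
v 1.128 0.901 1.822
v 0.156 0.01 2.425
v 0.782 1.077 1.524
v -0.19 0.185 2.127
v 0.518 1.086 1.112
v -0.455 0.195 1.714
v 0.388 0.927 0.667
v -0.584 0.036 1.27
v 0.418 0.631 0.279
v -0.554 -0.261 0.881
v 0.603 0.256 0.023
v -0.369 -0.635 0.625
v 0.905 -0.122 -0.05
v -0.067 -1.013 0.553
v 1.264 -0.43 0.075
v 0.292 -1.321 0.678
v 1.61 -0.605 0.373
v 0.638 -1.497 0.976
v 1.875 -0.615 0.786
v 0.902 -1.506 1.388
v 2.004 -0.456 1.23
v 1.032 -1.347 1.833
f 1 38 17
f 38 12 41
f 17 41 6
f 38 41 17
f 1 17 13
f 17 6 18
f 13 18 2
f 17 18 13
f 1 13 22
f 13 2 23
f 22 23 8
f 13 23 22
f 1 22 34
f 22 8 37
f 34 37 11
f 22 37 34
f 1 34 38
f 34 11 42
f 38 42 12
f 34 42 38
f 2 18 29
f 18 6 32
f 29 32 10
f 18 32 29
f 6 41 19
f 41 12 40
f 19 40 5
f 41 40 19
f 12 42 39
f 42 11 35
f 39 35 3
f 42 35 39
f 11 37 36
f 37 8 24
f 36 24 7
f 37 24 36
f 8 23 28
f 23 2 25
f 28 25 9
f 23 25 28
f 4 30 16
f 30 10 31
f 16 31 5
f 30 31 16
f 4 16 14
f 16 5 15
f 14 15 3
f 16 15 14
f 4 14 21
f 14 3 20
f 21 20 7
f 14 20 21
f 4 21 26
f 21 7 27
f 26 27 9
f 21 27 26
f 4 26 30
f 26 9 33
f 30 33 10
f 26 33 30
f 5 31 19
f 31 10 32
f 19 32 6
f 31 32 19
f 3 15 39
f 15 5 40
f 39 40 12
f 15 40 39
f 7 20 36
f 20 3 35
f 36 35 11
f 20 35 36
f 9 27 28
f 27 7 24
f 28 24 8
f 27 24 28
f 10 33 29
f 33 9 25
f 29 25 2
f 33 25 29
f 44 43 46
f 44 46 45
f 46 43 47
f 46 47 45
f 47 43 48
f 47 48 45
f 48 43 49
f 48 49 45
f 49 43 50
f 49 50 45
f 50 43 51
f 50 51 45
f 51 43 52
f 51 52 45
f 52 43 53
f 52 53 45
f 53 43 44
f 53 44 45
f 55 54 58
f 55 58 56
f 56 58 59
f 56 59 57
f 58 54 60
f 58 60 59
f 59 60 61
f 59 61 57
f 60 54 62
f 60 62 61
f 61 62 63
f 61 63 57
f 62 54 64
f 62 64 63
f 63 64 65
f 63 65 57
f 64 54 66
f 64 66 65
f 65 66 67
f 65 67 57
f 66 54 68
f 66 68 67
f 67 68 69
f 67 69 57
f 68 54 70
f 68 70 69
f 69 70 71
f 69 71 57
f 70 54 55
f 70 55 71
f 71 55 56
f 71 56 57
f 73 72 76
f 73 76 74
f 74 76 77
f 74 77 75
f 76 72 78
f 76 78 77
f 77 78 79
f 77 79 75
f 78 72 80
f 78 80 79
f 79 80 81
f 79 81 75
f 80 72 82
f 80 82 81
f 81 82 83
f 81 83 75
f 82 72 84
f 82 84 83
f 83 84 85
f 83 85 75
f 84 72 86
f 84 86 85
f 85 86 87
f 85 87 75
f 86 72 88
f 86 88 87
f 87 88 89
f 87 89 75
f 88 72 90
f 88 90 89
f 89 90 91
f 89 91 75
f 90 72 92
f 90 92 91
f 91 92 93
f 91 93 75
f 92 72 94
f 92 94 93
f 93 94 95
f 93 95 75
f 94 72 96
f 94 96 95
f 95 96 97
f 95 97 75
f 96 72 98
f 96 98 97
f 97 98 99
f 97 99 75
f 98 72 100
f 98 100 99
f 99 100 101
f 99 101 75
f 100 72 102
f 100 102 101
f 101 102 103
f 101 103 75
f 102 72 73
f 102 73 103
f 103 73 74
f 103 74 75
f 105 104 108
f 105 108 106
f 106 108 109
f 106 109 107
f 108 104 110
f 108 110 109
f 109 110 111
f 109 111 107
f 110 104 112
f 110 112 111
f 111 112 113
f 111 113 107
f 112 104 114
f 112 114 113
f 113 114 115
f 113 115 107
f 114 104 116
f 114 116 115
f 115 116 117
f 115 117 107
f 116 104 118
f 116 118 117
f 117 118 119
f 117 119 107
f 118 104 120
f 118 120 119
f 119 120 121
f 119 121 107
f 120 104 122
f 120 122 121
f 121 122 123
f 121 123 107
f 122 104 124
f 122 124 123
f 123 124 125
f 123 125 107
f 124 104 126
f 124 126 125
f 125 126 127
f 125 127 107
f 126 104 128
f 126 128 127
f 127 128 129
f 127 129 107
f 128 104 130
f 128 130 129
f 129 130 131
f 129 131 107
f 130 104 132
f 130 132 131
f 131 132 133
f 131 133 107
f 132 104 105
f 132 105 133
f 133 105 106
f 133 106 107



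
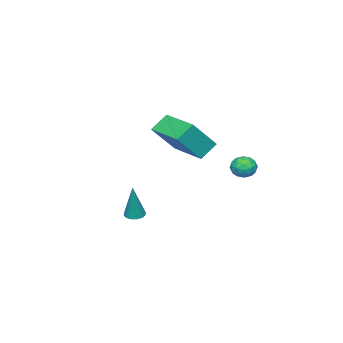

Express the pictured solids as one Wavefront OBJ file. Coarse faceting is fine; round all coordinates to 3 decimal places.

v 2.344 1.14 1.523
v 3.516 0.721 2.919
v 3.037 3.09 1.526
v 4.209 2.672 2.922
v 3.111 0.868 0.798
v 4.283 0.45 2.194
v 3.804 2.819 0.801
v 4.976 2.4 2.197
v -0.859 2.197 -0.668
v -0.53 2.731 -0.911
v -0.31 1.549 -1.349
v 0.019 2.083 -1.592
v 0.137 1.872 -0.964
v -0.203 2.273 -0.543
v -0.637 2.007 -1.717
v -0.977 2.408 -1.296
v -0.393 2.614 -1.559
v 0.086 2.53 -1.094
v -0.926 1.75 -1.166
v -0.447 1.666 -0.701
v -0.743 2.521 -0.73
v -0.097 1.759 -1.53
v -0.028 1.635 -1.161
v 0.166 1.949 -1.304
v -0.55 2.251 -0.513
v -0.357 2.565 -0.656
v 0.035 2.06 -0.687
v -0.483 1.715 -1.604
v -0.29 2.029 -1.747
v -1.006 2.331 -0.956
v -0.812 2.645 -1.099
v -0.875 2.22 -1.573
v -0.468 2.766 -1.253
v -0.146 2.385 -1.654
v -0.532 2.341 -1.727
v -0.731 2.576 -1.48
v -0.187 2.717 -0.98
v 0.136 2.336 -1.38
v 0.205 2.212 -1.011
v 0.005 2.447 -0.763
v -0.107 2.648 -1.361
v -0.976 1.944 -0.88
v -0.653 1.563 -1.28
v -0.845 1.833 -1.497
v -1.045 2.068 -1.249
v -0.694 1.895 -0.606
v -0.372 1.514 -1.007
v -0.109 1.704 -0.78
v -0.308 1.939 -0.533
v -0.733 1.632 -0.899
v 1.826 -2.445 -4.539
v 2.323 -2.557 -4.645
v 2.294 -2.195 -2.621
v 2.304 -2.29 -4.676
v 2.156 -2.065 -4.669
v 1.921 -1.941 -4.628
v 1.66 -1.953 -4.563
v 1.443 -2.097 -4.491
v 1.33 -2.334 -4.433
v 1.349 -2.6 -4.403
v 1.497 -2.825 -4.409
v 1.732 -2.949 -4.45
v 1.993 -2.937 -4.516
v 2.209 -2.794 -4.587
f 2 4 1
f 5 2 1
f 1 4 3
f 3 5 1
f 2 8 4
f 6 2 5
f 6 8 2
f 4 8 3
f 7 5 3
f 3 8 7
f 7 6 5
f 8 6 7
f 9 46 25
f 46 20 49
f 25 49 14
f 46 49 25
f 9 25 21
f 25 14 26
f 21 26 10
f 25 26 21
f 9 21 30
f 21 10 31
f 30 31 16
f 21 31 30
f 9 30 42
f 30 16 45
f 42 45 19
f 30 45 42
f 9 42 46
f 42 19 50
f 46 50 20
f 42 50 46
f 10 26 37
f 26 14 40
f 37 40 18
f 26 40 37
f 14 49 27
f 49 20 48
f 27 48 13
f 49 48 27
f 20 50 47
f 50 19 43
f 47 43 11
f 50 43 47
f 19 45 44
f 45 16 32
f 44 32 15
f 45 32 44
f 16 31 36
f 31 10 33
f 36 33 17
f 31 33 36
f 12 38 24
f 38 18 39
f 24 39 13
f 38 39 24
f 12 24 22
f 24 13 23
f 22 23 11
f 24 23 22
f 12 22 29
f 22 11 28
f 29 28 15
f 22 28 29
f 12 29 34
f 29 15 35
f 34 35 17
f 29 35 34
f 12 34 38
f 34 17 41
f 38 41 18
f 34 41 38
f 13 39 27
f 39 18 40
f 27 40 14
f 39 40 27
f 11 23 47
f 23 13 48
f 47 48 20
f 23 48 47
f 15 28 44
f 28 11 43
f 44 43 19
f 28 43 44
f 17 35 36
f 35 15 32
f 36 32 16
f 35 32 36
f 18 41 37
f 41 17 33
f 37 33 10
f 41 33 37
f 52 51 54
f 52 54 53
f 54 51 55
f 54 55 53
f 55 51 56
f 55 56 53
f 56 51 57
f 56 57 53
f 57 51 58
f 57 58 53
f 58 51 59
f 58 59 53
f 59 51 60
f 59 60 53
f 60 51 61
f 60 61 53
f 61 51 62
f 61 62 53
f 62 51 63
f 62 63 53
f 63 51 64
f 63 64 53
f 64 51 52
f 64 52 53



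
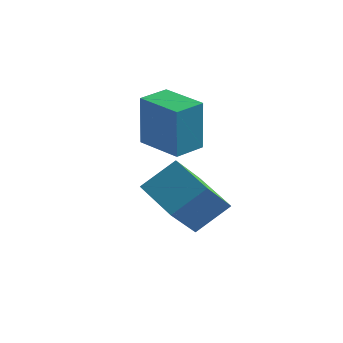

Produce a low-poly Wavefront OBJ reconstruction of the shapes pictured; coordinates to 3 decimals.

v 0.864 -0.275 2.054
v 0.946 -0.416 4.238
v 1.189 0.909 2.118
v 1.271 0.769 4.302
v 2.609 -0.749 1.958
v 2.691 -0.889 4.142
v 2.934 0.436 2.022
v 3.016 0.295 4.206
v 1.802 -0.206 -0.777
v 1.7 -1.66 0.679
v 2.622 0.786 0.271
v 2.521 -0.667 1.727
v 3.459 -0.933 -1.387
v 3.358 -2.386 0.069
v 4.28 0.06 -0.339
v 4.178 -1.394 1.117
f 2 4 1
f 5 2 1
f 1 4 3
f 3 5 1
f 2 8 4
f 6 2 5
f 6 8 2
f 4 8 3
f 7 5 3
f 3 8 7
f 7 6 5
f 8 6 7
f 10 12 9
f 13 10 9
f 9 12 11
f 11 13 9
f 10 16 12
f 14 10 13
f 14 16 10
f 12 16 11
f 15 13 11
f 11 16 15
f 15 14 13
f 16 14 15



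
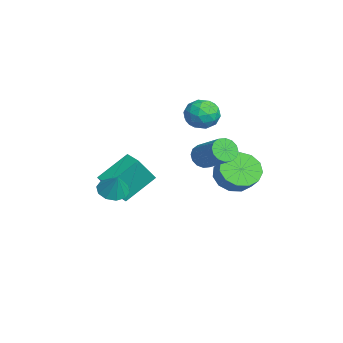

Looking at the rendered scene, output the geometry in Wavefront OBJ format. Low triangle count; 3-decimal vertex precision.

v 2.804 -2.322 -1.695
v 3.445 -2.728 -1.98
v 3.416 -2.138 -0.585
v 3.505 -2.244 -2.094
v 3.298 -1.79 -2.055
v 2.902 -1.539 -1.879
v 2.469 -1.588 -1.632
v 2.164 -1.916 -1.409
v 2.104 -2.4 -1.296
v 2.311 -2.854 -1.334
v 2.707 -3.105 -1.511
v 3.14 -3.057 -1.757
v -1.887 -2.719 -3.178
v -2.602 -1.127 -1.956
v -2.413 -1.786 -4.699
v -3.127 -0.195 -3.477
v -0.953 -2.265 -3.223
v -1.667 -0.674 -2.001
v -1.478 -1.333 -4.744
v -2.193 0.259 -3.522
v 2.839 1.982 0.292
v 3.133 2.243 -0.311
v 4.555 3.038 0.724
v 4.261 2.778 1.328
v 2.899 2.509 -0.195
v 4.321 3.304 0.84
v 2.65 2.634 0.052
v 4.071 3.429 1.087
v 2.451 2.585 0.364
v 3.872 3.38 1.399
v 2.356 2.374 0.656
v 3.778 3.169 1.691
v 2.391 2.058 0.851
v 3.812 2.853 1.886
v 2.545 1.722 0.896
v 3.967 2.517 1.931
v 2.779 1.456 0.78
v 4.201 2.251 1.815
v 3.029 1.331 0.533
v 4.45 2.126 1.568
v 3.228 1.38 0.221
v 4.649 2.175 1.256
v 3.322 1.591 -0.071
v 4.744 2.386 0.964
v 3.288 1.907 -0.266
v 4.709 2.702 0.769
v -2.824 3.314 1.257
v -1.848 3.268 1.048
v -3.072 1.972 0.392
v -2.096 1.926 0.183
v -2.416 1.757 1.114
v -2.262 2.587 1.649
v -2.658 2.653 -0.209
v -2.504 3.483 0.326
v -1.745 2.86 0.142
v -1.596 2.306 0.96
v -3.324 2.934 0.48
v -3.175 2.38 1.298
v -2.314 3.409 1.228
v -2.606 1.831 0.212
v -2.794 1.731 0.759
v -2.221 1.705 0.636
v -2.558 3.008 1.581
v -1.984 2.981 1.459
v -2.318 2.093 1.498
v -2.936 2.259 -0.019
v -2.362 2.232 -0.141
v -2.699 3.535 0.804
v -2.126 3.509 0.681
v -2.602 3.147 -0.058
v -1.68 3.142 0.573
v -1.826 2.353 0.065
v -2.156 2.781 -0.166
v -2.066 3.268 0.149
v -1.592 2.816 1.053
v -1.739 2.027 0.545
v -1.926 1.928 1.092
v -1.836 2.416 1.407
v -1.532 2.576 0.521
v -3.181 3.213 0.895
v -3.328 2.424 0.387
v -3.084 2.824 0.033
v -2.994 3.312 0.348
v -3.094 2.887 1.375
v -3.24 2.098 0.867
v -2.854 1.972 1.291
v -2.764 2.459 1.606
v -3.388 2.664 0.919
v 1.269 3.681 -1.829
v 2.044 3.341 -2.531
v 2.826 3.559 -1.774
v 2.051 3.899 -1.071
v 1.972 3.949 -2.631
v 2.754 4.167 -1.874
v 1.676 4.471 -2.477
v 2.458 4.689 -1.72
v 1.251 4.743 -2.116
v 2.033 4.961 -1.359
v 0.832 4.677 -1.664
v 1.614 4.895 -0.907
v 0.552 4.295 -1.265
v 1.334 4.513 -0.508
v 0.499 3.718 -1.044
v 1.281 3.937 -0.287
v 0.691 3.13 -1.072
v 1.473 3.348 -0.315
v 1.066 2.716 -1.341
v 1.848 2.934 -0.584
v 1.506 2.609 -1.764
v 2.288 2.827 -1.007
v 1.87 2.842 -2.208
v 2.652 3.06 -1.451
f 2 1 4
f 2 4 3
f 4 1 5
f 4 5 3
f 5 1 6
f 5 6 3
f 6 1 7
f 6 7 3
f 7 1 8
f 7 8 3
f 8 1 9
f 8 9 3
f 9 1 10
f 9 10 3
f 10 1 11
f 10 11 3
f 11 1 12
f 11 12 3
f 12 1 2
f 12 2 3
f 14 16 13
f 17 14 13
f 13 16 15
f 15 17 13
f 14 20 16
f 18 14 17
f 18 20 14
f 16 20 15
f 19 17 15
f 15 20 19
f 19 18 17
f 20 18 19
f 22 21 25
f 22 25 23
f 23 25 26
f 23 26 24
f 25 21 27
f 25 27 26
f 26 27 28
f 26 28 24
f 27 21 29
f 27 29 28
f 28 29 30
f 28 30 24
f 29 21 31
f 29 31 30
f 30 31 32
f 30 32 24
f 31 21 33
f 31 33 32
f 32 33 34
f 32 34 24
f 33 21 35
f 33 35 34
f 34 35 36
f 34 36 24
f 35 21 37
f 35 37 36
f 36 37 38
f 36 38 24
f 37 21 39
f 37 39 38
f 38 39 40
f 38 40 24
f 39 21 41
f 39 41 40
f 40 41 42
f 40 42 24
f 41 21 43
f 41 43 42
f 42 43 44
f 42 44 24
f 43 21 45
f 43 45 44
f 44 45 46
f 44 46 24
f 45 21 22
f 45 22 46
f 46 22 23
f 46 23 24
f 47 84 63
f 84 58 87
f 63 87 52
f 84 87 63
f 47 63 59
f 63 52 64
f 59 64 48
f 63 64 59
f 47 59 68
f 59 48 69
f 68 69 54
f 59 69 68
f 47 68 80
f 68 54 83
f 80 83 57
f 68 83 80
f 47 80 84
f 80 57 88
f 84 88 58
f 80 88 84
f 48 64 75
f 64 52 78
f 75 78 56
f 64 78 75
f 52 87 65
f 87 58 86
f 65 86 51
f 87 86 65
f 58 88 85
f 88 57 81
f 85 81 49
f 88 81 85
f 57 83 82
f 83 54 70
f 82 70 53
f 83 70 82
f 54 69 74
f 69 48 71
f 74 71 55
f 69 71 74
f 50 76 62
f 76 56 77
f 62 77 51
f 76 77 62
f 50 62 60
f 62 51 61
f 60 61 49
f 62 61 60
f 50 60 67
f 60 49 66
f 67 66 53
f 60 66 67
f 50 67 72
f 67 53 73
f 72 73 55
f 67 73 72
f 50 72 76
f 72 55 79
f 76 79 56
f 72 79 76
f 51 77 65
f 77 56 78
f 65 78 52
f 77 78 65
f 49 61 85
f 61 51 86
f 85 86 58
f 61 86 85
f 53 66 82
f 66 49 81
f 82 81 57
f 66 81 82
f 55 73 74
f 73 53 70
f 74 70 54
f 73 70 74
f 56 79 75
f 79 55 71
f 75 71 48
f 79 71 75
f 90 89 93
f 90 93 91
f 91 93 94
f 91 94 92
f 93 89 95
f 93 95 94
f 94 95 96
f 94 96 92
f 95 89 97
f 95 97 96
f 96 97 98
f 96 98 92
f 97 89 99
f 97 99 98
f 98 99 100
f 98 100 92
f 99 89 101
f 99 101 100
f 100 101 102
f 100 102 92
f 101 89 103
f 101 103 102
f 102 103 104
f 102 104 92
f 103 89 105
f 103 105 104
f 104 105 106
f 104 106 92
f 105 89 107
f 105 107 106
f 106 107 108
f 106 108 92
f 107 89 109
f 107 109 108
f 108 109 110
f 108 110 92
f 109 89 111
f 109 111 110
f 110 111 112
f 110 112 92
f 111 89 90
f 111 90 112
f 112 90 91
f 112 91 92



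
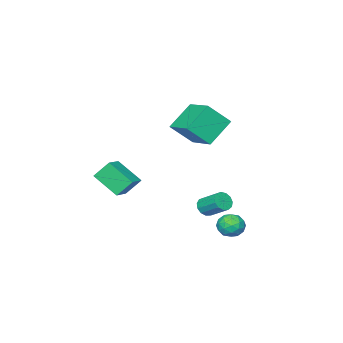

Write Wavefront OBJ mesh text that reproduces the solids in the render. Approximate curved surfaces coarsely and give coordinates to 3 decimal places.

v 0.692 3.699 -2.037
v 1.127 4.209 -1.734
v 1.453 3.591 -2.946
v 1.888 4.101 -2.643
v 1.818 3.44 -2.325
v 1.347 3.508 -1.763
v 1.233 4.292 -2.917
v 0.762 4.36 -2.355
v 1.461 4.576 -2.277
v 1.823 4.049 -1.912
v 0.757 3.751 -2.768
v 1.119 3.224 -2.403
v 0.843 3.964 -1.805
v 1.737 3.836 -2.875
v 1.696 3.448 -2.688
v 1.952 3.748 -2.509
v 0.972 3.551 -1.823
v 1.228 3.851 -1.644
v 1.634 3.399 -1.992
v 1.352 3.949 -3.036
v 1.608 4.249 -2.857
v 0.628 4.052 -2.171
v 0.884 4.352 -1.992
v 0.946 4.401 -2.688
v 1.295 4.479 -1.947
v 1.742 4.415 -2.481
v 1.357 4.528 -2.642
v 1.081 4.567 -2.312
v 1.508 4.17 -1.732
v 1.955 4.106 -2.266
v 1.914 3.718 -2.08
v 1.637 3.757 -1.749
v 1.704 4.385 -2.051
v 0.625 3.694 -2.414
v 1.072 3.63 -2.948
v 0.943 4.043 -2.931
v 0.666 4.082 -2.6
v 0.838 3.385 -2.199
v 1.285 3.321 -2.733
v 1.499 3.233 -2.368
v 1.223 3.272 -2.038
v 0.876 3.415 -2.629
v 3.597 -0.947 -1.121
v 3.902 -2.265 -0.159
v 3.048 -0.431 -0.24
v 3.352 -1.749 0.722
v 4.588 -0.471 -0.782
v 4.892 -1.789 0.18
v 4.038 0.045 0.099
v 4.343 -1.273 1.061
v -0.356 0.962 3.283
v 0.588 0.352 4.38
v 0.166 2.712 3.809
v 1.109 2.102 4.905
v 0.951 0.918 2.135
v 1.894 0.308 3.231
v 1.472 2.668 2.66
v 2.416 2.058 3.757
v 0.304 1.184 -2.346
v 0.489 0.89 -1.881
v 0.381 1.983 -1.149
v 0.196 2.276 -1.614
v 0.756 1.013 -2.025
v 0.648 2.106 -1.293
v 0.879 1.19 -2.271
v 0.771 2.283 -1.538
v 0.82 1.364 -2.54
v 0.712 2.457 -1.808
v 0.597 1.482 -2.748
v 0.489 2.575 -2.016
v 0.281 1.505 -2.829
v 0.173 2.597 -2.096
v -0.028 1.425 -2.756
v -0.136 2.518 -2.024
v -0.231 1.269 -2.553
v -0.339 2.362 -1.821
v -0.265 1.086 -2.284
v -0.372 2.179 -1.552
v -0.117 0.934 -2.035
v -0.225 2.027 -1.303
v 0.163 0.861 -1.885
v 0.056 1.954 -1.153
f 1 38 17
f 38 12 41
f 17 41 6
f 38 41 17
f 1 17 13
f 17 6 18
f 13 18 2
f 17 18 13
f 1 13 22
f 13 2 23
f 22 23 8
f 13 23 22
f 1 22 34
f 22 8 37
f 34 37 11
f 22 37 34
f 1 34 38
f 34 11 42
f 38 42 12
f 34 42 38
f 2 18 29
f 18 6 32
f 29 32 10
f 18 32 29
f 6 41 19
f 41 12 40
f 19 40 5
f 41 40 19
f 12 42 39
f 42 11 35
f 39 35 3
f 42 35 39
f 11 37 36
f 37 8 24
f 36 24 7
f 37 24 36
f 8 23 28
f 23 2 25
f 28 25 9
f 23 25 28
f 4 30 16
f 30 10 31
f 16 31 5
f 30 31 16
f 4 16 14
f 16 5 15
f 14 15 3
f 16 15 14
f 4 14 21
f 14 3 20
f 21 20 7
f 14 20 21
f 4 21 26
f 21 7 27
f 26 27 9
f 21 27 26
f 4 26 30
f 26 9 33
f 30 33 10
f 26 33 30
f 5 31 19
f 31 10 32
f 19 32 6
f 31 32 19
f 3 15 39
f 15 5 40
f 39 40 12
f 15 40 39
f 7 20 36
f 20 3 35
f 36 35 11
f 20 35 36
f 9 27 28
f 27 7 24
f 28 24 8
f 27 24 28
f 10 33 29
f 33 9 25
f 29 25 2
f 33 25 29
f 44 46 43
f 47 44 43
f 43 46 45
f 45 47 43
f 44 50 46
f 48 44 47
f 48 50 44
f 46 50 45
f 49 47 45
f 45 50 49
f 49 48 47
f 50 48 49
f 52 54 51
f 55 52 51
f 51 54 53
f 53 55 51
f 52 58 54
f 56 52 55
f 56 58 52
f 54 58 53
f 57 55 53
f 53 58 57
f 57 56 55
f 58 56 57
f 60 59 63
f 60 63 61
f 61 63 64
f 61 64 62
f 63 59 65
f 63 65 64
f 64 65 66
f 64 66 62
f 65 59 67
f 65 67 66
f 66 67 68
f 66 68 62
f 67 59 69
f 67 69 68
f 68 69 70
f 68 70 62
f 69 59 71
f 69 71 70
f 70 71 72
f 70 72 62
f 71 59 73
f 71 73 72
f 72 73 74
f 72 74 62
f 73 59 75
f 73 75 74
f 74 75 76
f 74 76 62
f 75 59 77
f 75 77 76
f 76 77 78
f 76 78 62
f 77 59 79
f 77 79 78
f 78 79 80
f 78 80 62
f 79 59 81
f 79 81 80
f 80 81 82
f 80 82 62
f 81 59 60
f 81 60 82
f 82 60 61
f 82 61 62



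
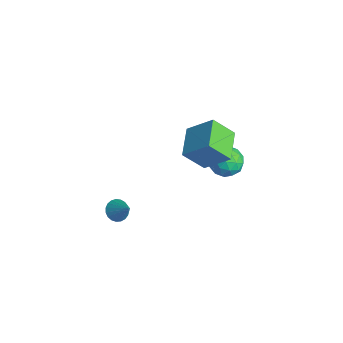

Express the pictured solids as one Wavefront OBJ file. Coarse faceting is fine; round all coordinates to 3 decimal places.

v 0.824 3.685 -0.117
v 1.466 4.092 -0.452
v 1.114 2.608 -0.868
v 1.756 3.015 -1.203
v 1.78 2.786 -0.404
v 1.601 3.451 0.059
v 0.979 3.249 -1.379
v 0.8 3.914 -0.916
v 1.562 3.822 -1.232
v 2.057 3.536 -0.63
v 0.523 3.164 -0.69
v 1.018 2.878 -0.088
v 1.12 3.983 -0.219
v 1.46 2.717 -1.101
v 1.475 2.582 -0.632
v 1.852 2.821 -0.829
v 1.199 3.606 0.082
v 1.576 3.845 -0.115
v 1.761 3.078 -0.087
v 1.004 2.855 -1.205
v 1.381 3.094 -1.402
v 0.728 3.879 -0.491
v 1.105 4.118 -0.688
v 0.819 3.622 -1.233
v 1.554 4.063 -0.874
v 1.724 3.43 -1.315
v 1.267 3.568 -1.419
v 1.162 3.959 -1.146
v 1.845 3.895 -0.52
v 2.015 3.262 -0.961
v 2.029 3.127 -0.492
v 1.924 3.519 -0.22
v 1.901 3.736 -0.979
v 0.565 3.438 -0.359
v 0.735 2.805 -0.8
v 0.656 3.181 -1.1
v 0.551 3.573 -0.828
v 0.856 3.27 -0.005
v 1.026 2.637 -0.446
v 1.418 2.741 -0.174
v 1.313 3.132 0.099
v 0.679 2.964 -0.341
v 2.59 -2.476 -0.087
v 2.998 -2.496 -0.455
v 3.37 -2.244 0.767
v 2.939 -2.275 -0.461
v 2.819 -2.089 -0.402
v 2.66 -1.97 -0.289
v 2.489 -1.938 -0.141
v 2.335 -2 0.016
v 2.225 -2.144 0.156
v 2.178 -2.345 0.254
v 2.203 -2.57 0.292
v 2.294 -2.778 0.266
v 2.436 -2.933 0.178
v 2.605 -3.01 0.044
v 2.772 -2.995 -0.112
v 2.907 -2.89 -0.264
v 2.987 -2.713 -0.385
v 1.449 2.374 1.434
v 1.09 1.508 2.447
v 2.225 3.228 2.439
v 1.865 2.363 3.452
v 2.715 1.537 1.168
v 2.355 0.672 2.181
v 3.49 2.392 2.173
v 3.131 1.526 3.186
f 1 38 17
f 38 12 41
f 17 41 6
f 38 41 17
f 1 17 13
f 17 6 18
f 13 18 2
f 17 18 13
f 1 13 22
f 13 2 23
f 22 23 8
f 13 23 22
f 1 22 34
f 22 8 37
f 34 37 11
f 22 37 34
f 1 34 38
f 34 11 42
f 38 42 12
f 34 42 38
f 2 18 29
f 18 6 32
f 29 32 10
f 18 32 29
f 6 41 19
f 41 12 40
f 19 40 5
f 41 40 19
f 12 42 39
f 42 11 35
f 39 35 3
f 42 35 39
f 11 37 36
f 37 8 24
f 36 24 7
f 37 24 36
f 8 23 28
f 23 2 25
f 28 25 9
f 23 25 28
f 4 30 16
f 30 10 31
f 16 31 5
f 30 31 16
f 4 16 14
f 16 5 15
f 14 15 3
f 16 15 14
f 4 14 21
f 14 3 20
f 21 20 7
f 14 20 21
f 4 21 26
f 21 7 27
f 26 27 9
f 21 27 26
f 4 26 30
f 26 9 33
f 30 33 10
f 26 33 30
f 5 31 19
f 31 10 32
f 19 32 6
f 31 32 19
f 3 15 39
f 15 5 40
f 39 40 12
f 15 40 39
f 7 20 36
f 20 3 35
f 36 35 11
f 20 35 36
f 9 27 28
f 27 7 24
f 28 24 8
f 27 24 28
f 10 33 29
f 33 9 25
f 29 25 2
f 33 25 29
f 44 43 46
f 44 46 45
f 46 43 47
f 46 47 45
f 47 43 48
f 47 48 45
f 48 43 49
f 48 49 45
f 49 43 50
f 49 50 45
f 50 43 51
f 50 51 45
f 51 43 52
f 51 52 45
f 52 43 53
f 52 53 45
f 53 43 54
f 53 54 45
f 54 43 55
f 54 55 45
f 55 43 56
f 55 56 45
f 56 43 57
f 56 57 45
f 57 43 58
f 57 58 45
f 58 43 59
f 58 59 45
f 59 43 44
f 59 44 45
f 61 63 60
f 64 61 60
f 60 63 62
f 62 64 60
f 61 67 63
f 65 61 64
f 65 67 61
f 63 67 62
f 66 64 62
f 62 67 66
f 66 65 64
f 67 65 66



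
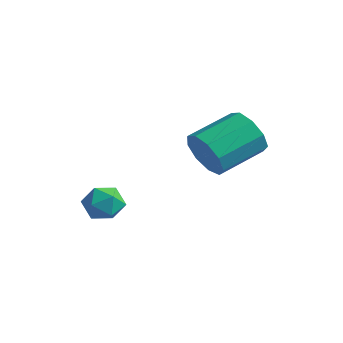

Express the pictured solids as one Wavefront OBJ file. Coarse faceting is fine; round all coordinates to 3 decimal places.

v -4.458 -3.732 0.748
v -4.041 -3.034 1.065
v -3.719 -4.566 1.615
v -3.302 -3.868 1.932
v -4.15 -3.986 2.103
v -4.607 -3.47 1.567
v -3.153 -4.13 1.113
v -3.61 -3.614 0.577
v -3.235 -3.28 1.291
v -3.851 -3.19 1.903
v -3.909 -4.41 0.777
v -4.525 -4.32 1.389
v -1.675 -0.78 3.47
v -1.128 -0.595 2.558
v -0.679 1.326 3.217
v -1.225 1.14 4.13
v -1.836 -0.4 2.472
v -1.386 1.521 3.132
v -2.468 -0.383 2.854
v -2.018 1.537 3.513
v -2.729 -0.552 3.524
v -2.28 1.369 4.184
v -2.497 -0.828 4.169
v -2.047 1.093 4.828
v -1.88 -1.081 4.487
v -1.43 0.84 5.146
v -1.167 -1.194 4.329
v -0.718 0.727 4.988
v -0.692 -1.113 3.77
v -0.242 0.808 4.429
v -0.676 -0.877 3.07
v -0.227 1.044 3.729
f 1 12 6
f 1 6 2
f 1 2 8
f 1 8 11
f 1 11 12
f 2 6 10
f 6 12 5
f 12 11 3
f 11 8 7
f 8 2 9
f 4 10 5
f 4 5 3
f 4 3 7
f 4 7 9
f 4 9 10
f 5 10 6
f 3 5 12
f 7 3 11
f 9 7 8
f 10 9 2
f 14 13 17
f 14 17 15
f 15 17 18
f 15 18 16
f 17 13 19
f 17 19 18
f 18 19 20
f 18 20 16
f 19 13 21
f 19 21 20
f 20 21 22
f 20 22 16
f 21 13 23
f 21 23 22
f 22 23 24
f 22 24 16
f 23 13 25
f 23 25 24
f 24 25 26
f 24 26 16
f 25 13 27
f 25 27 26
f 26 27 28
f 26 28 16
f 27 13 29
f 27 29 28
f 28 29 30
f 28 30 16
f 29 13 31
f 29 31 30
f 30 31 32
f 30 32 16
f 31 13 14
f 31 14 32
f 32 14 15
f 32 15 16



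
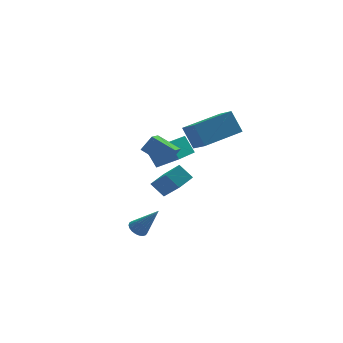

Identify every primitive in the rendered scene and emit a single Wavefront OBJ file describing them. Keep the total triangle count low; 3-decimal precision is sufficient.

v -0.202 -3.989 2.736
v -0.073 -5.013 3.459
v -0.462 -3.276 3.792
v -0.332 -4.3 4.515
v 1.912 -3.56 2.965
v 2.042 -4.584 3.688
v 1.653 -2.847 4.021
v 1.782 -3.871 4.744
v -1.134 -4.538 0.591
v -1.581 -3.956 1.225
v -1.364 -3.173 -0.824
v -1.811 -2.591 -0.19
v -0.289 -4.149 0.83
v -0.736 -3.567 1.464
v -0.519 -2.784 -0.585
v -0.966 -2.202 0.049
v -0.374 -2.683 1.251
v -0.615 -2.04 2.097
v -1.211 -1.876 0.4
v -1.452 -1.233 1.247
v 0.832 -1.787 0.913
v 0.591 -1.144 1.76
v -0.005 -0.98 0.063
v -0.246 -0.337 0.909
v -1.27 -3.69 1.904
v -1.956 -4.615 2.507
v -2.042 -2.743 2.478
v -2.728 -3.668 3.081
v -0.692 -3.652 2.619
v -1.378 -4.577 3.222
v -1.464 -2.705 3.193
v -2.15 -3.63 3.796
v -2.61 -2.924 -2.956
v -2.36 -3.297 -3.258
v -1.79 -3.536 -1.524
v -2.216 -3.125 -3.267
v -2.14 -2.919 -3.223
v -2.145 -2.713 -3.132
v -2.23 -2.544 -3.011
v -2.381 -2.441 -2.881
v -2.572 -2.421 -2.764
v -2.769 -2.489 -2.68
v -2.938 -2.632 -2.644
v -3.051 -2.825 -2.662
v -3.087 -3.035 -2.731
v -3.041 -3.227 -2.839
v -2.92 -3.366 -2.967
v -2.746 -3.429 -3.094
v -2.548 -3.404 -3.196
f 2 4 1
f 5 2 1
f 1 4 3
f 3 5 1
f 2 8 4
f 6 2 5
f 6 8 2
f 4 8 3
f 7 5 3
f 3 8 7
f 7 6 5
f 8 6 7
f 10 12 9
f 13 10 9
f 9 12 11
f 11 13 9
f 10 16 12
f 14 10 13
f 14 16 10
f 12 16 11
f 15 13 11
f 11 16 15
f 15 14 13
f 16 14 15
f 18 20 17
f 21 18 17
f 17 20 19
f 19 21 17
f 18 24 20
f 22 18 21
f 22 24 18
f 20 24 19
f 23 21 19
f 19 24 23
f 23 22 21
f 24 22 23
f 26 28 25
f 29 26 25
f 25 28 27
f 27 29 25
f 26 32 28
f 30 26 29
f 30 32 26
f 28 32 27
f 31 29 27
f 27 32 31
f 31 30 29
f 32 30 31
f 34 33 36
f 34 36 35
f 36 33 37
f 36 37 35
f 37 33 38
f 37 38 35
f 38 33 39
f 38 39 35
f 39 33 40
f 39 40 35
f 40 33 41
f 40 41 35
f 41 33 42
f 41 42 35
f 42 33 43
f 42 43 35
f 43 33 44
f 43 44 35
f 44 33 45
f 44 45 35
f 45 33 46
f 45 46 35
f 46 33 47
f 46 47 35
f 47 33 48
f 47 48 35
f 48 33 49
f 48 49 35
f 49 33 34
f 49 34 35



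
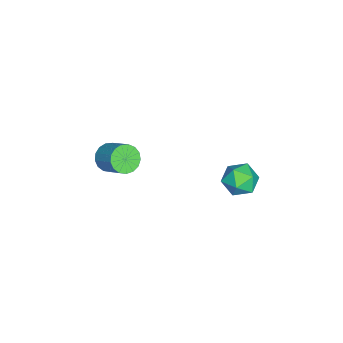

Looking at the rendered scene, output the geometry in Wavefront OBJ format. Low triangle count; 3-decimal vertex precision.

v -3.156 3.131 3.643
v -2.198 3.565 3.636
v -2.742 2.195 2.284
v -1.784 2.629 2.277
v -2.058 1.974 3.052
v -2.314 2.552 3.892
v -2.626 3.208 2.028
v -2.882 3.786 2.868
v -1.871 3.613 2.638
v -1.52 2.85 3.27
v -3.42 2.91 2.65
v -3.069 2.147 3.282
v -3.335 -3.992 2.474
v -3.06 -3.547 1.779
v -2.209 -2.524 2.77
v -2.485 -2.968 3.466
v -3.414 -3.356 1.885
v -2.563 -2.332 2.877
v -3.75 -3.311 2.127
v -2.9 -2.287 3.118
v -3.992 -3.421 2.448
v -3.141 -2.397 3.439
v -4.082 -3.662 2.775
v -3.231 -2.639 3.767
v -4.002 -3.979 3.033
v -3.151 -2.955 4.025
v -3.769 -4.299 3.163
v -2.918 -3.275 4.155
v -3.437 -4.548 3.135
v -2.586 -3.524 4.127
v -3.081 -4.67 2.956
v -2.23 -3.646 3.948
v -2.784 -4.637 2.667
v -1.933 -3.613 3.658
v -2.613 -4.456 2.333
v -1.762 -3.432 3.324
v -2.607 -4.168 2.032
v -1.757 -3.144 3.023
v -2.769 -3.84 1.832
v -1.918 -2.817 2.823
f 1 12 6
f 1 6 2
f 1 2 8
f 1 8 11
f 1 11 12
f 2 6 10
f 6 12 5
f 12 11 3
f 11 8 7
f 8 2 9
f 4 10 5
f 4 5 3
f 4 3 7
f 4 7 9
f 4 9 10
f 5 10 6
f 3 5 12
f 7 3 11
f 9 7 8
f 10 9 2
f 14 13 17
f 14 17 15
f 15 17 18
f 15 18 16
f 17 13 19
f 17 19 18
f 18 19 20
f 18 20 16
f 19 13 21
f 19 21 20
f 20 21 22
f 20 22 16
f 21 13 23
f 21 23 22
f 22 23 24
f 22 24 16
f 23 13 25
f 23 25 24
f 24 25 26
f 24 26 16
f 25 13 27
f 25 27 26
f 26 27 28
f 26 28 16
f 27 13 29
f 27 29 28
f 28 29 30
f 28 30 16
f 29 13 31
f 29 31 30
f 30 31 32
f 30 32 16
f 31 13 33
f 31 33 32
f 32 33 34
f 32 34 16
f 33 13 35
f 33 35 34
f 34 35 36
f 34 36 16
f 35 13 37
f 35 37 36
f 36 37 38
f 36 38 16
f 37 13 39
f 37 39 38
f 38 39 40
f 38 40 16
f 39 13 14
f 39 14 40
f 40 14 15
f 40 15 16

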